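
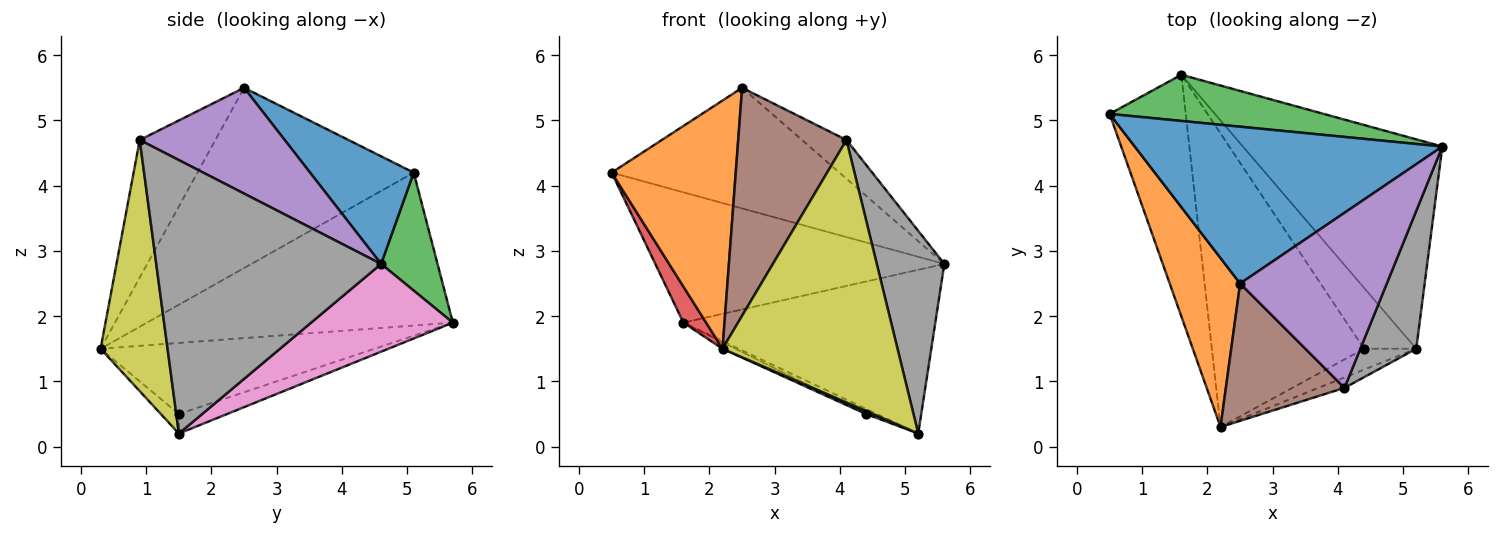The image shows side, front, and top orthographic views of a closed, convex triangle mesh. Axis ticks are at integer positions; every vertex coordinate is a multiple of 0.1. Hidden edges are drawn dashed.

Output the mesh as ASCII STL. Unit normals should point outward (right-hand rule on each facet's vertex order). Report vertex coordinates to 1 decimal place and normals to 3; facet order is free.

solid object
 facet normal 0.267 0.588 0.764
  outer loop
   vertex 2.5 2.5 5.5
   vertex 5.6 4.6 2.8
   vertex 0.5 5.1 4.2
  endloop
 endfacet
 facet normal -0.821 -0.471 0.321
  outer loop
   vertex 2.5 2.5 5.5
   vertex 0.5 5.1 4.2
   vertex 2.2 0.3 1.5
  endloop
 endfacet
 facet normal 0.181 0.927 0.328
  outer loop
   vertex 1.6 5.7 1.9
   vertex 0.5 5.1 4.2
   vertex 5.6 4.6 2.8
  endloop
 endfacet
 facet normal -0.893 -0.066 -0.445
  outer loop
   vertex 1.6 5.7 1.9
   vertex 2.2 0.3 1.5
   vertex 0.5 5.1 4.2
  endloop
 endfacet
 facet normal 0.576 0.177 0.798
  outer loop
   vertex 4.1 0.9 4.7
   vertex 5.6 4.6 2.8
   vertex 2.5 2.5 5.5
  endloop
 endfacet
 facet normal -0.514 -0.735 0.443
  outer loop
   vertex 4.1 0.9 4.7
   vertex 2.5 2.5 5.5
   vertex 2.2 0.3 1.5
  endloop
 endfacet
 facet normal 0.328 0.582 -0.744
  outer loop
   vertex 5.2 1.5 0.2
   vertex 1.6 5.7 1.9
   vertex 5.6 4.6 2.8
  endloop
 endfacet
 facet normal 0.940 -0.282 0.192
  outer loop
   vertex 5.2 1.5 0.2
   vertex 5.6 4.6 2.8
   vertex 4.1 0.9 4.7
  endloop
 endfacet
 facet normal 0.357 -0.933 -0.037
  outer loop
   vertex 5.2 1.5 0.2
   vertex 4.1 0.9 4.7
   vertex 2.2 0.3 1.5
  endloop
 endfacet
 facet normal -0.423 0.020 -0.906
  outer loop
   vertex 4.4 1.5 0.5
   vertex 2.2 0.3 1.5
   vertex 1.6 5.7 1.9
  endloop
 endfacet
 facet normal -0.348 -0.135 -0.928
  outer loop
   vertex 4.4 1.5 0.5
   vertex 5.2 1.5 0.2
   vertex 2.2 0.3 1.5
  endloop
 endfacet
 facet normal -0.350 0.078 -0.933
  outer loop
   vertex 4.4 1.5 0.5
   vertex 1.6 5.7 1.9
   vertex 5.2 1.5 0.2
  endloop
 endfacet
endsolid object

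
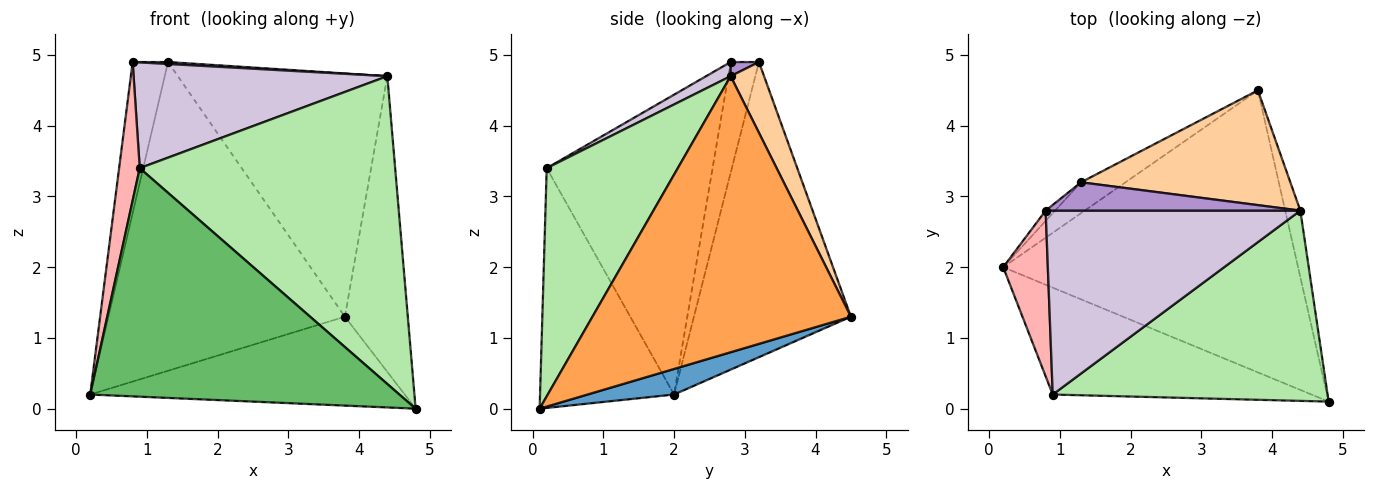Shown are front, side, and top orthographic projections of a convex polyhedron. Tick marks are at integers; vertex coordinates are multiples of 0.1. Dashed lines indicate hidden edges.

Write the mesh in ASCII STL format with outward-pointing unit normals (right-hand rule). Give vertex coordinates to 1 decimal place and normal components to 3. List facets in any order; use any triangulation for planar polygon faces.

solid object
 facet normal 0.082 0.300 -0.951
  outer loop
   vertex 3.8 4.5 1.3
   vertex 4.8 0.1 0.0
   vertex 0.2 2.0 0.2
  endloop
 endfacet
 facet normal -0.551 0.830 -0.083
  outer loop
   vertex 1.3 3.2 4.9
   vertex 3.8 4.5 1.3
   vertex 0.2 2.0 0.2
  endloop
 endfacet
 facet normal 0.970 0.236 -0.053
  outer loop
   vertex 4.4 2.8 4.7
   vertex 4.8 0.1 0.0
   vertex 3.8 4.5 1.3
  endloop
 endfacet
 facet normal 0.143 0.895 0.422
  outer loop
   vertex 4.4 2.8 4.7
   vertex 3.8 4.5 1.3
   vertex 1.3 3.2 4.9
  endloop
 endfacet
 facet normal -0.365 -0.843 -0.394
  outer loop
   vertex 0.9 0.2 3.4
   vertex 0.2 2.0 0.2
   vertex 4.8 0.1 0.0
  endloop
 endfacet
 facet normal 0.400 -0.780 0.482
  outer loop
   vertex 0.9 0.2 3.4
   vertex 4.8 0.1 0.0
   vertex 4.4 2.8 4.7
  endloop
 endfacet
 facet normal -0.624 0.780 -0.053
  outer loop
   vertex 0.8 2.8 4.9
   vertex 1.3 3.2 4.9
   vertex 0.2 2.0 0.2
  endloop
 endfacet
 facet normal -0.982 -0.122 0.146
  outer loop
   vertex 0.8 2.8 4.9
   vertex 0.2 2.0 0.2
   vertex 0.9 0.2 3.4
  endloop
 endfacet
 facet normal 0.055 -0.069 0.996
  outer loop
   vertex 0.8 2.8 4.9
   vertex 4.4 2.8 4.7
   vertex 1.3 3.2 4.9
  endloop
 endfacet
 facet normal 0.048 -0.498 0.866
  outer loop
   vertex 0.8 2.8 4.9
   vertex 0.9 0.2 3.4
   vertex 4.4 2.8 4.7
  endloop
 endfacet
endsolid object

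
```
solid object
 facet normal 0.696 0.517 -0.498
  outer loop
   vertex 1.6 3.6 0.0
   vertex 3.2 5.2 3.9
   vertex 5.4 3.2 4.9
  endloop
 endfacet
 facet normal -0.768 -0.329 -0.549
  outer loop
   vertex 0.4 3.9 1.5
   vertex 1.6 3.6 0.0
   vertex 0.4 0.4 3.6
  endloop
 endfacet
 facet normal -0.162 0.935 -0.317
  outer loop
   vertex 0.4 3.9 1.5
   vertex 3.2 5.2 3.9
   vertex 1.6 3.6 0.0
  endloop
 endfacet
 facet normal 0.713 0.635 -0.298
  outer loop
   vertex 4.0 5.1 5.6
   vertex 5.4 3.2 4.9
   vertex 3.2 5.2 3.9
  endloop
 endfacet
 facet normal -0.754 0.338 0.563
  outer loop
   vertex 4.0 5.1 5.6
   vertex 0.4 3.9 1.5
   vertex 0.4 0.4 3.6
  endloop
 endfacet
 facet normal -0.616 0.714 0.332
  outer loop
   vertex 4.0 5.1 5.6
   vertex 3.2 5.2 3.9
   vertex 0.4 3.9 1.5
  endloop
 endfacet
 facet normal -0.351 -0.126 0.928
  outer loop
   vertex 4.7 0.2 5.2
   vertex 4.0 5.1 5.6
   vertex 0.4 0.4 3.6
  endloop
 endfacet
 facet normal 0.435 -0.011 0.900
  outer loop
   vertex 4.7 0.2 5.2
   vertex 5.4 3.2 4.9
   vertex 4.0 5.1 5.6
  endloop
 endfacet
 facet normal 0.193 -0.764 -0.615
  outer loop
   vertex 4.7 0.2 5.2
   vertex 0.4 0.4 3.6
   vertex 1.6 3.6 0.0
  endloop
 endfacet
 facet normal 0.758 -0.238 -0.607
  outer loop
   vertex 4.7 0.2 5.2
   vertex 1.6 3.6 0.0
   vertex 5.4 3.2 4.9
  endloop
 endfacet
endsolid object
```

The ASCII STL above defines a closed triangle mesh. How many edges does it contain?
15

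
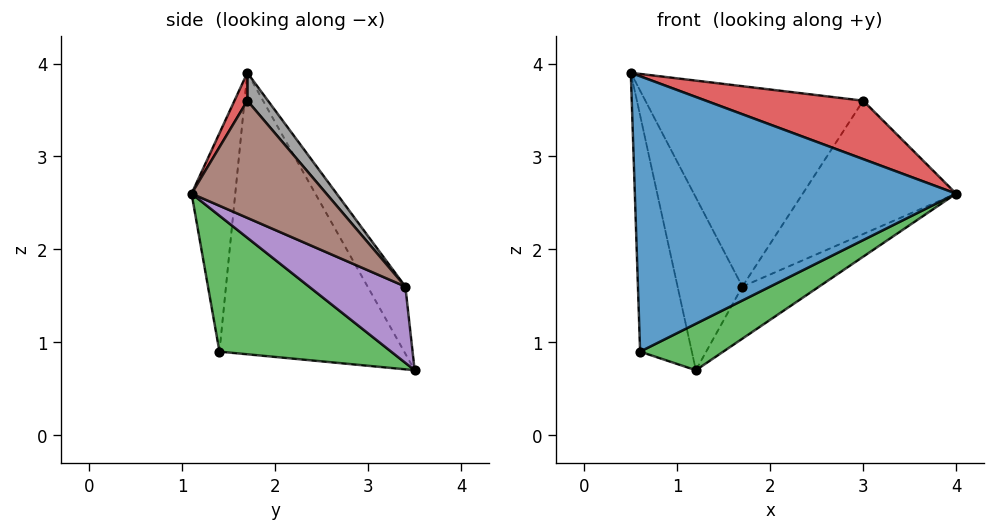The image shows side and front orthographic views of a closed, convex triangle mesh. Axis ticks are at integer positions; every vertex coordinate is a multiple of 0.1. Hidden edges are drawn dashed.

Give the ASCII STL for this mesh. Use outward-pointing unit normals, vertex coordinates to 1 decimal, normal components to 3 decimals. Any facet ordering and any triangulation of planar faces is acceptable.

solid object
 facet normal -0.134 -0.986 0.094
  outer loop
   vertex 0.6 1.4 0.9
   vertex 4.0 1.1 2.6
   vertex 0.5 1.7 3.9
  endloop
 endfacet
 facet normal -0.961 0.269 -0.059
  outer loop
   vertex 0.6 1.4 0.9
   vertex 0.5 1.7 3.9
   vertex 1.2 3.5 0.7
  endloop
 endfacet
 facet normal 0.423 -0.205 -0.883
  outer loop
   vertex 0.6 1.4 0.9
   vertex 1.2 3.5 0.7
   vertex 4.0 1.1 2.6
  endloop
 endfacet
 facet normal 0.067 -0.824 0.562
  outer loop
   vertex 3.0 1.7 3.6
   vertex 0.5 1.7 3.9
   vertex 4.0 1.1 2.6
  endloop
 endfacet
 facet normal 0.735 0.585 -0.343
  outer loop
   vertex 1.7 3.4 1.6
   vertex 4.0 1.1 2.6
   vertex 1.2 3.5 0.7
  endloop
 endfacet
 facet normal 0.646 0.735 0.205
  outer loop
   vertex 1.7 3.4 1.6
   vertex 3.0 1.7 3.6
   vertex 4.0 1.1 2.6
  endloop
 endfacet
 facet normal -0.471 0.809 0.352
  outer loop
   vertex 1.7 3.4 1.6
   vertex 1.2 3.5 0.7
   vertex 0.5 1.7 3.9
  endloop
 endfacet
 facet normal 0.074 0.783 0.617
  outer loop
   vertex 1.7 3.4 1.6
   vertex 0.5 1.7 3.9
   vertex 3.0 1.7 3.6
  endloop
 endfacet
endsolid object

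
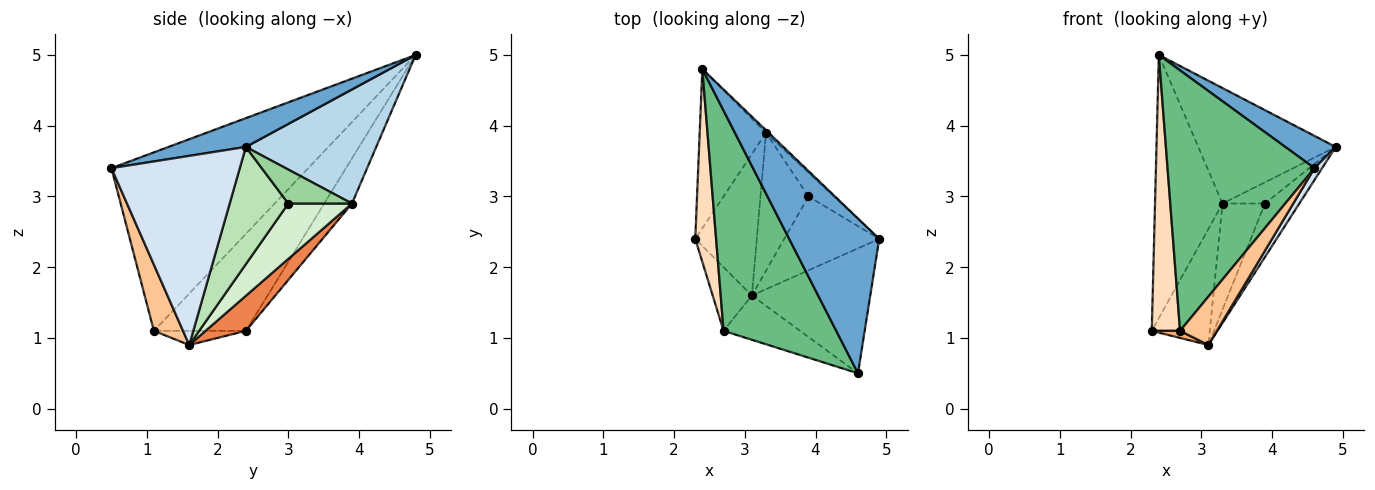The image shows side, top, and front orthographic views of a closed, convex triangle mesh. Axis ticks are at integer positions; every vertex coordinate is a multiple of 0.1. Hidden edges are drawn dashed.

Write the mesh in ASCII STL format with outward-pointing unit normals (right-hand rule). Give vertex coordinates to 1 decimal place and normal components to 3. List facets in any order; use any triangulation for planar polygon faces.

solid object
 facet normal 0.299 -0.195 0.934
  outer loop
   vertex 4.6 0.5 3.4
   vertex 4.9 2.4 3.7
   vertex 2.4 4.8 5.0
  endloop
 endfacet
 facet normal -0.332 0.807 -0.488
  outer loop
   vertex 3.3 3.9 2.9
   vertex 2.3 2.4 1.1
   vertex 2.4 4.8 5.0
  endloop
 endfacet
 facet normal 0.688 0.725 -0.016
  outer loop
   vertex 3.3 3.9 2.9
   vertex 2.4 4.8 5.0
   vertex 4.9 2.4 3.7
  endloop
 endfacet
 facet normal 0.847 -0.050 -0.530
  outer loop
   vertex 3.1 1.6 0.9
   vertex 4.9 2.4 3.7
   vertex 4.6 0.5 3.4
  endloop
 endfacet
 facet normal 0.403 0.580 -0.708
  outer loop
   vertex 3.1 1.6 0.9
   vertex 2.3 2.4 1.1
   vertex 3.3 3.9 2.9
  endloop
 endfacet
 facet normal -0.338 -0.104 -0.935
  outer loop
   vertex 2.7 1.1 1.1
   vertex 2.3 2.4 1.1
   vertex 3.1 1.6 0.9
  endloop
 endfacet
 facet normal 0.505 -0.637 -0.583
  outer loop
   vertex 2.7 1.1 1.1
   vertex 3.1 1.6 0.9
   vertex 4.6 0.5 3.4
  endloop
 endfacet
 facet normal -0.936 -0.288 0.201
  outer loop
   vertex 2.7 1.1 1.1
   vertex 2.4 4.8 5.0
   vertex 2.3 2.4 1.1
  endloop
 endfacet
 facet normal -0.715 -0.534 0.451
  outer loop
   vertex 2.7 1.1 1.1
   vertex 4.6 0.5 3.4
   vertex 2.4 4.8 5.0
  endloop
 endfacet
 facet normal 0.706 0.471 -0.529
  outer loop
   vertex 3.9 3.0 2.9
   vertex 3.3 3.9 2.9
   vertex 4.9 2.4 3.7
  endloop
 endfacet
 facet normal 0.707 0.414 -0.573
  outer loop
   vertex 3.9 3.0 2.9
   vertex 4.9 2.4 3.7
   vertex 3.1 1.6 0.9
  endloop
 endfacet
 facet normal 0.675 0.450 -0.585
  outer loop
   vertex 3.9 3.0 2.9
   vertex 3.1 1.6 0.9
   vertex 3.3 3.9 2.9
  endloop
 endfacet
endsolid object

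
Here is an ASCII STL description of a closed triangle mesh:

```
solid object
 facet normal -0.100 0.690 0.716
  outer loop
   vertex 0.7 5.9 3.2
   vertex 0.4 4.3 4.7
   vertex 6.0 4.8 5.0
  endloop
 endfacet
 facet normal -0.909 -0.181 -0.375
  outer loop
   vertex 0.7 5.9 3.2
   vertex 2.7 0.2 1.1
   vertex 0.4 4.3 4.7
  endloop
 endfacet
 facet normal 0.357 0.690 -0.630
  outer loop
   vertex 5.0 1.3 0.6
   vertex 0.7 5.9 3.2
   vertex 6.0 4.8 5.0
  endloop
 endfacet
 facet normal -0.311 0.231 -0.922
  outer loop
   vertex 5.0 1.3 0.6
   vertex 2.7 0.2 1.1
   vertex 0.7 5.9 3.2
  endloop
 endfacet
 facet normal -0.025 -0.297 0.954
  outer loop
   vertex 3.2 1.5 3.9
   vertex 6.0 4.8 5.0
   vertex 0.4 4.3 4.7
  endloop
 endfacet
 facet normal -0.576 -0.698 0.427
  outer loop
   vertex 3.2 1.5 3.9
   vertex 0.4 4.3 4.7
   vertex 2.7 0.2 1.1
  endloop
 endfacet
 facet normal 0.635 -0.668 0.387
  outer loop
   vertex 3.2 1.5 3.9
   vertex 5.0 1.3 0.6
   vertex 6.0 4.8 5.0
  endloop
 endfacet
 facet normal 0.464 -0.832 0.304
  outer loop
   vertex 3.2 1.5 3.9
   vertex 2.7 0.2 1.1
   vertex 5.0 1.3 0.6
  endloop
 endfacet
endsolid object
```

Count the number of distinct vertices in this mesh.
6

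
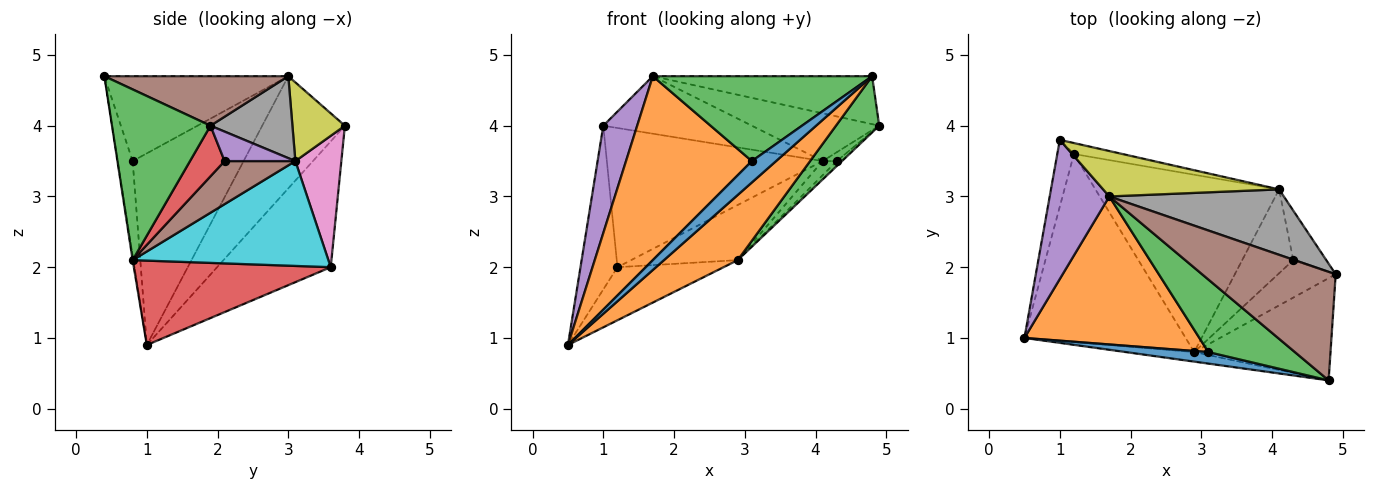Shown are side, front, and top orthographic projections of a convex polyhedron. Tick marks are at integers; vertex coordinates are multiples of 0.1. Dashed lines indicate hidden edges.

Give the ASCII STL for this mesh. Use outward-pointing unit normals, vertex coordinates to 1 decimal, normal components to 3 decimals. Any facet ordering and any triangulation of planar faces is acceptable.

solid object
 facet normal -0.943 0.307 -0.125
  outer loop
   vertex 1.2 3.6 2.0
   vertex 0.5 1.0 0.9
   vertex 1.0 3.8 4.0
  endloop
 endfacet
 facet normal -0.010 -0.989 -0.145
  outer loop
   vertex 2.9 0.8 2.1
   vertex 4.8 0.4 4.7
   vertex 0.5 1.0 0.9
  endloop
 endfacet
 facet normal 0.739 -0.325 -0.590
  outer loop
   vertex 2.9 0.8 2.1
   vertex 4.9 1.9 4.0
   vertex 4.8 0.4 4.7
  endloop
 endfacet
 facet normal 0.450 0.242 -0.859
  outer loop
   vertex 2.9 0.8 2.1
   vertex 0.5 1.0 0.9
   vertex 1.2 3.6 2.0
  endloop
 endfacet
 facet normal -0.830 -0.340 0.441
  outer loop
   vertex 1.7 3.0 4.7
   vertex 1.0 3.8 4.0
   vertex 0.5 1.0 0.9
  endloop
 endfacet
 facet normal 0.321 0.383 0.866
  outer loop
   vertex 1.7 3.0 4.7
   vertex 4.8 0.4 4.7
   vertex 4.9 1.9 4.0
  endloop
 endfacet
 facet normal 0.208 0.975 -0.077
  outer loop
   vertex 4.1 3.1 3.5
   vertex 1.2 3.6 2.0
   vertex 1.0 3.8 4.0
  endloop
 endfacet
 facet normal 0.355 0.551 0.755
  outer loop
   vertex 4.1 3.1 3.5
   vertex 1.7 3.0 4.7
   vertex 4.9 1.9 4.0
  endloop
 endfacet
 facet normal 0.267 0.756 0.597
  outer loop
   vertex 4.1 3.1 3.5
   vertex 1.0 3.8 4.0
   vertex 1.7 3.0 4.7
  endloop
 endfacet
 facet normal 0.479 0.261 -0.838
  outer loop
   vertex 4.1 3.1 3.5
   vertex 2.9 0.8 2.1
   vertex 1.2 3.6 2.0
  endloop
 endfacet
 facet normal -0.476 -0.774 0.417
  outer loop
   vertex 3.1 0.8 3.5
   vertex 0.5 1.0 0.9
   vertex 4.8 0.4 4.7
  endloop
 endfacet
 facet normal -0.566 -0.642 0.517
  outer loop
   vertex 3.1 0.8 3.5
   vertex 1.7 3.0 4.7
   vertex 0.5 1.0 0.9
  endloop
 endfacet
 facet normal -0.538 -0.641 0.548
  outer loop
   vertex 3.1 0.8 3.5
   vertex 4.8 0.4 4.7
   vertex 1.7 3.0 4.7
  endloop
 endfacet
 facet normal 0.656 0.099 -0.748
  outer loop
   vertex 4.3 2.1 3.5
   vertex 4.9 1.9 4.0
   vertex 2.9 0.8 2.1
  endloop
 endfacet
 facet normal 0.660 0.132 -0.739
  outer loop
   vertex 4.3 2.1 3.5
   vertex 4.1 3.1 3.5
   vertex 4.9 1.9 4.0
  endloop
 endfacet
 facet normal 0.639 0.128 -0.758
  outer loop
   vertex 4.3 2.1 3.5
   vertex 2.9 0.8 2.1
   vertex 4.1 3.1 3.5
  endloop
 endfacet
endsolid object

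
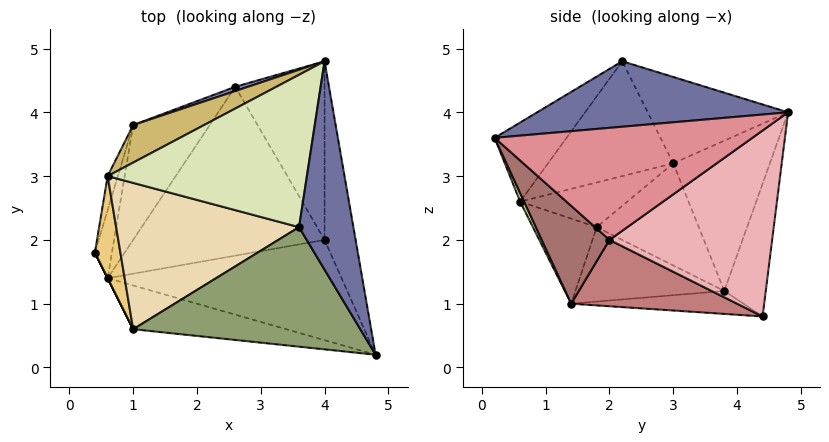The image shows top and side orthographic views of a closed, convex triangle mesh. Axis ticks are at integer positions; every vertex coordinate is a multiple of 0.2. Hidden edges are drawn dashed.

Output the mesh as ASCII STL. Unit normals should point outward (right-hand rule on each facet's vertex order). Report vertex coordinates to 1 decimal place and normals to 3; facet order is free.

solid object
 facet normal 0.767 0.078 0.637
  outer loop
   vertex 3.6 2.2 4.8
   vertex 4.8 0.2 3.6
   vertex 4.0 4.8 4.0
  endloop
 endfacet
 facet normal -0.344 0.939 0.033
  outer loop
   vertex 1.0 3.8 1.2
   vertex 4.0 4.8 4.0
   vertex 2.6 4.4 0.8
  endloop
 endfacet
 facet normal -0.959 0.178 -0.219
  outer loop
   vertex 1.0 3.8 1.2
   vertex 0.6 1.4 1.0
   vertex 0.4 1.8 2.2
  endloop
 endfacet
 facet normal -0.285 0.127 -0.950
  outer loop
   vertex 1.0 3.8 1.2
   vertex 2.6 4.4 0.8
   vertex 0.6 1.4 1.0
  endloop
 endfacet
 facet normal -0.261 -0.607 0.750
  outer loop
   vertex 1.0 0.6 2.6
   vertex 4.8 0.2 3.6
   vertex 3.6 2.2 4.8
  endloop
 endfacet
 facet normal -0.894 -0.447 0.000
  outer loop
   vertex 1.0 0.6 2.6
   vertex 0.4 1.8 2.2
   vertex 0.6 1.4 1.0
  endloop
 endfacet
 facet normal 0.025 -0.892 -0.452
  outer loop
   vertex 1.0 0.6 2.6
   vertex 0.6 1.4 1.0
   vertex 4.8 0.2 3.6
  endloop
 endfacet
 facet normal -0.376 0.325 0.868
  outer loop
   vertex 0.6 3.0 3.2
   vertex 3.6 2.2 4.8
   vertex 4.0 4.8 4.0
  endloop
 endfacet
 facet normal -0.966 0.241 -0.097
  outer loop
   vertex 0.6 3.0 3.2
   vertex 1.0 3.8 1.2
   vertex 0.4 1.8 2.2
  endloop
 endfacet
 facet normal -0.497 0.835 0.235
  outer loop
   vertex 0.6 3.0 3.2
   vertex 4.0 4.8 4.0
   vertex 1.0 3.8 1.2
  endloop
 endfacet
 facet normal -0.838 -0.260 0.479
  outer loop
   vertex 0.6 3.0 3.2
   vertex 0.4 1.8 2.2
   vertex 1.0 0.6 2.6
  endloop
 endfacet
 facet normal -0.509 -0.288 0.811
  outer loop
   vertex 0.6 3.0 3.2
   vertex 1.0 0.6 2.6
   vertex 3.6 2.2 4.8
  endloop
 endfacet
 facet normal 0.324 -0.544 -0.774
  outer loop
   vertex 4.0 2.0 2.0
   vertex 4.8 0.2 3.6
   vertex 0.6 1.4 1.0
  endloop
 endfacet
 facet normal 0.315 -0.271 -0.910
  outer loop
   vertex 4.0 2.0 2.0
   vertex 0.6 1.4 1.0
   vertex 2.6 4.4 0.8
  endloop
 endfacet
 facet normal 0.947 0.187 -0.262
  outer loop
   vertex 4.0 2.0 2.0
   vertex 4.0 4.8 4.0
   vertex 4.8 0.2 3.6
  endloop
 endfacet
 facet normal 0.861 0.295 -0.414
  outer loop
   vertex 4.0 2.0 2.0
   vertex 2.6 4.4 0.8
   vertex 4.0 4.8 4.0
  endloop
 endfacet
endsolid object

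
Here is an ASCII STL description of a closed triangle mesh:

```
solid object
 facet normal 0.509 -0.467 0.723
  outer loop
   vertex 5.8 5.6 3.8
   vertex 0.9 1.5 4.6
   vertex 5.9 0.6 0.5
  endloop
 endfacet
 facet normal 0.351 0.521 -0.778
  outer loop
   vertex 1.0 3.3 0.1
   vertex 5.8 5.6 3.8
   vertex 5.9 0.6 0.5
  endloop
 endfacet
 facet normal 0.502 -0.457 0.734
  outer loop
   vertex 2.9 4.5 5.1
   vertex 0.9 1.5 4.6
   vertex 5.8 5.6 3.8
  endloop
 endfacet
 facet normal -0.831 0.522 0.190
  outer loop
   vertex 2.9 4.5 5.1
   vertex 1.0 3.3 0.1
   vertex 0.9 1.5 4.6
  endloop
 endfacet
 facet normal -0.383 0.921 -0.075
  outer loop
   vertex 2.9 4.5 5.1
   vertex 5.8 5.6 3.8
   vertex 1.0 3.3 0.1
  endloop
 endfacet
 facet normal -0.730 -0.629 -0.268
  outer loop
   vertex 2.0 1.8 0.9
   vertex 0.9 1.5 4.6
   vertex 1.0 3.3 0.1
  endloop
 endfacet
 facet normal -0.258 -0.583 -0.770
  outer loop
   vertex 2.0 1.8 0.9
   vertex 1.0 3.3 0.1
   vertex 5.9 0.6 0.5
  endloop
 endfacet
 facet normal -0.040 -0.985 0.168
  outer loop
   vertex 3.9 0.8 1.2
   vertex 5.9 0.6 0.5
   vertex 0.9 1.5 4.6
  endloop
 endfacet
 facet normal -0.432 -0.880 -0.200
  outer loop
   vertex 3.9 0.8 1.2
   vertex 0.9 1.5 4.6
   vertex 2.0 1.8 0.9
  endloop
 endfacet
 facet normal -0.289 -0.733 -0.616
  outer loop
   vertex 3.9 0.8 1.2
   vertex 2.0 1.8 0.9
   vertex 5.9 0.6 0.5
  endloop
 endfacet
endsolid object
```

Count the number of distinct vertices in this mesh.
7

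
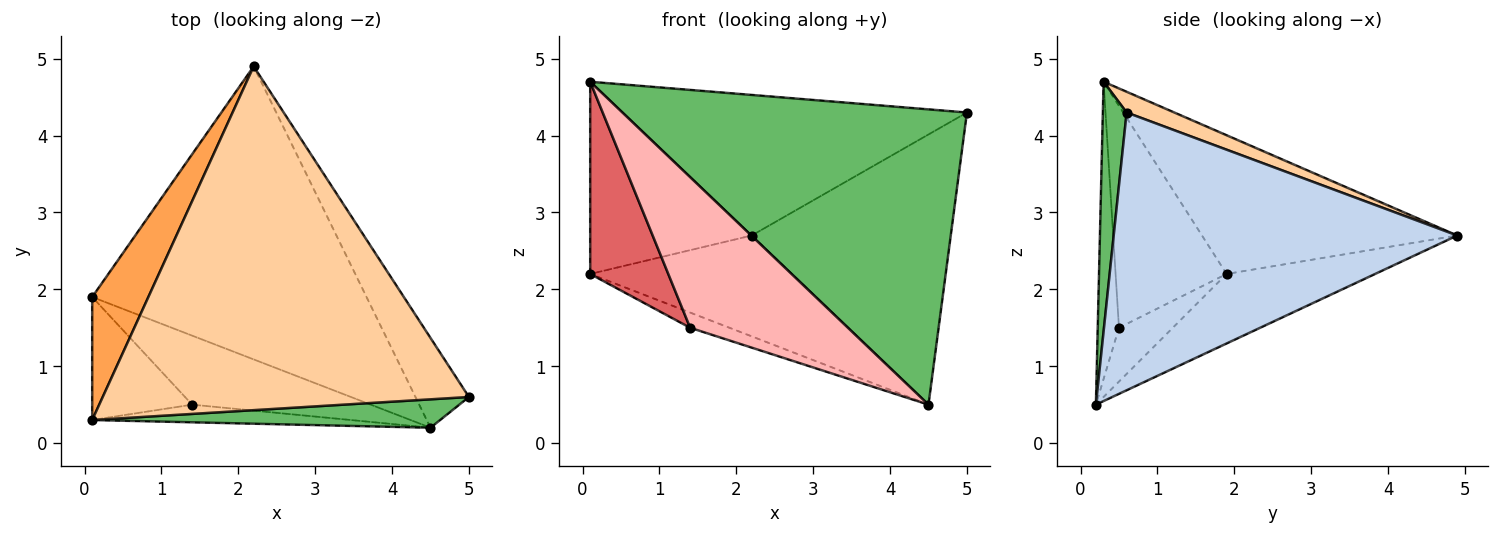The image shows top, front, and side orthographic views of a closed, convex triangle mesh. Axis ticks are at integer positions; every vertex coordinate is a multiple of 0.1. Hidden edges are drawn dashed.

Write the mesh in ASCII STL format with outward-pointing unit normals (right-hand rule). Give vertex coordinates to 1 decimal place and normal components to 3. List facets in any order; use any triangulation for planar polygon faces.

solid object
 facet normal -0.233 0.316 -0.920
  outer loop
   vertex 4.5 0.2 0.5
   vertex 0.1 1.9 2.2
   vertex 2.2 4.9 2.7
  endloop
 endfacet
 facet normal 0.853 0.495 -0.164
  outer loop
   vertex 4.5 0.2 0.5
   vertex 2.2 4.9 2.7
   vertex 5.0 0.6 4.3
  endloop
 endfacet
 facet normal -0.800 0.506 0.324
  outer loop
   vertex 0.1 0.3 4.7
   vertex 2.2 4.9 2.7
   vertex 0.1 1.9 2.2
  endloop
 endfacet
 facet normal 0.052 0.378 0.924
  outer loop
   vertex 0.1 0.3 4.7
   vertex 5.0 0.6 4.3
   vertex 2.2 4.9 2.7
  endloop
 endfacet
 facet normal 0.069 -0.993 0.096
  outer loop
   vertex 0.1 0.3 4.7
   vertex 4.5 0.2 0.5
   vertex 5.0 0.6 4.3
  endloop
 endfacet
 facet normal -0.282 0.206 -0.937
  outer loop
   vertex 1.4 0.5 1.5
   vertex 0.1 1.9 2.2
   vertex 4.5 0.2 0.5
  endloop
 endfacet
 facet normal -0.768 -0.540 -0.346
  outer loop
   vertex 1.4 0.5 1.5
   vertex 0.1 0.3 4.7
   vertex 0.1 1.9 2.2
  endloop
 endfacet
 facet normal -0.132 -0.984 -0.115
  outer loop
   vertex 1.4 0.5 1.5
   vertex 4.5 0.2 0.5
   vertex 0.1 0.3 4.7
  endloop
 endfacet
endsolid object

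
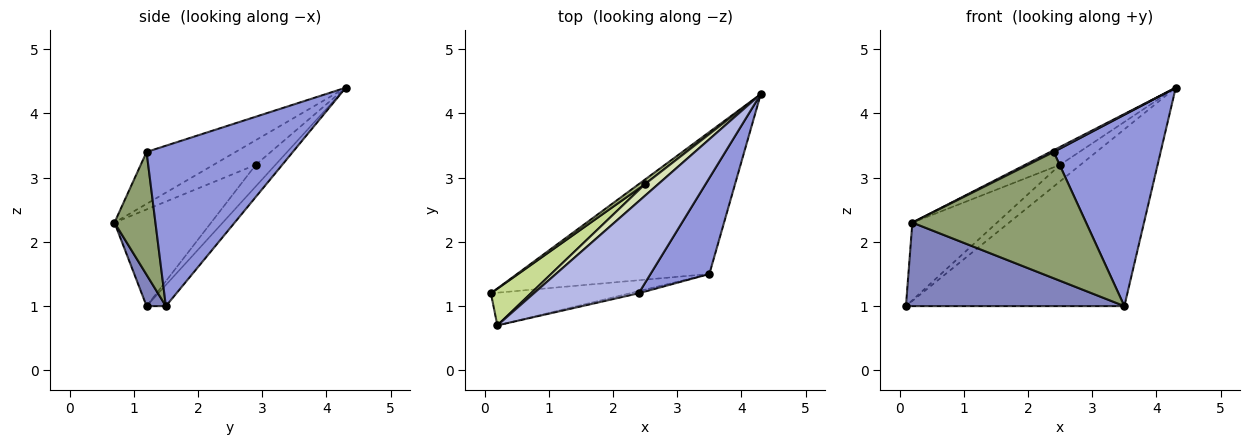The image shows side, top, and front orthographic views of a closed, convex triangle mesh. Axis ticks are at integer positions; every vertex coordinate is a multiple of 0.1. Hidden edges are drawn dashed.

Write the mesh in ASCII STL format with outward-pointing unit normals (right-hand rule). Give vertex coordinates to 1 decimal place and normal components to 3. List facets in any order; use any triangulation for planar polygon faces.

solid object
 facet normal -0.069 0.778 -0.625
  outer loop
   vertex 3.5 1.5 1.0
   vertex 0.1 1.2 1.0
   vertex 4.3 4.3 4.4
  endloop
 endfacet
 facet normal 0.082 -0.928 -0.363
  outer loop
   vertex 0.2 0.7 2.3
   vertex 0.1 1.2 1.0
   vertex 3.5 1.5 1.0
  endloop
 endfacet
 facet normal 0.774 -0.566 0.284
  outer loop
   vertex 2.4 1.2 3.4
   vertex 3.5 1.5 1.0
   vertex 4.3 4.3 4.4
  endloop
 endfacet
 facet normal -0.444 -0.017 0.896
  outer loop
   vertex 2.4 1.2 3.4
   vertex 4.3 4.3 4.4
   vertex 0.2 0.7 2.3
  endloop
 endfacet
 facet normal 0.229 -0.973 -0.016
  outer loop
   vertex 2.4 1.2 3.4
   vertex 0.2 0.7 2.3
   vertex 3.5 1.5 1.0
  endloop
 endfacet
 facet normal -0.680 0.706 0.196
  outer loop
   vertex 2.5 2.9 3.2
   vertex 4.3 4.3 4.4
   vertex 0.1 1.2 1.0
  endloop
 endfacet
 facet normal -0.718 0.629 0.297
  outer loop
   vertex 2.5 2.9 3.2
   vertex 0.1 1.2 1.0
   vertex 0.2 0.7 2.3
  endloop
 endfacet
 facet normal -0.712 0.589 0.382
  outer loop
   vertex 2.5 2.9 3.2
   vertex 0.2 0.7 2.3
   vertex 4.3 4.3 4.4
  endloop
 endfacet
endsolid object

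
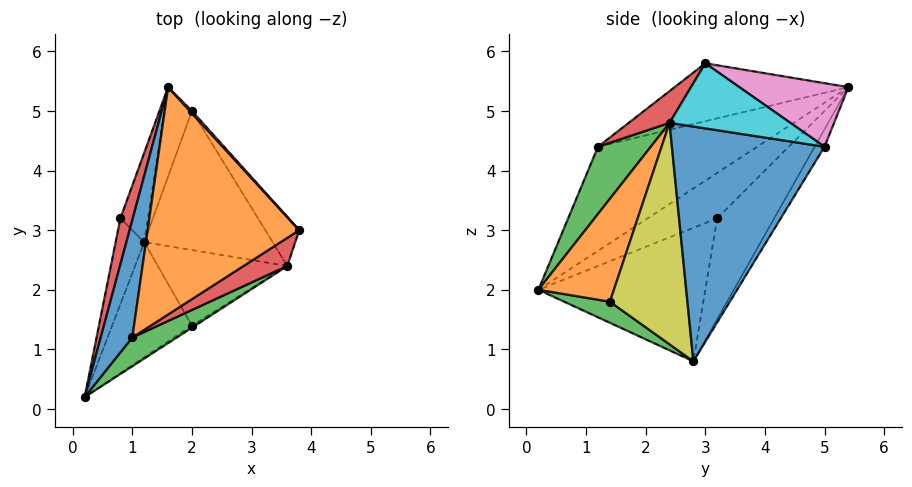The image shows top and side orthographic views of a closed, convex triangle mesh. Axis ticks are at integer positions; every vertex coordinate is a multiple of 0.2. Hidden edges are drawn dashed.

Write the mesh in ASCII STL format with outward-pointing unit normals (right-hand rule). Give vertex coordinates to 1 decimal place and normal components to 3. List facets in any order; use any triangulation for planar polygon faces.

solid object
 facet normal -0.955 0.067 0.290
  outer loop
   vertex 1.0 1.2 4.4
   vertex 1.6 5.4 5.4
   vertex 0.2 0.2 2.0
  endloop
 endfacet
 facet normal -0.352 -0.169 0.921
  outer loop
   vertex 1.0 1.2 4.4
   vertex 3.8 3.0 5.8
   vertex 1.6 5.4 5.4
  endloop
 endfacet
 facet normal 0.224 -0.478 -0.849
  outer loop
   vertex 2.0 1.4 1.8
   vertex 0.2 0.2 2.0
   vertex 1.2 2.8 0.8
  endloop
 endfacet
 facet normal -0.961 0.087 0.262
  outer loop
   vertex 0.8 3.2 3.2
   vertex 0.2 0.2 2.0
   vertex 1.6 5.4 5.4
  endloop
 endfacet
 facet normal -0.942 0.269 -0.202
  outer loop
   vertex 0.8 3.2 3.2
   vertex 1.2 2.8 0.8
   vertex 0.2 0.2 2.0
  endloop
 endfacet
 facet normal -0.822 0.523 -0.224
  outer loop
   vertex 0.8 3.2 3.2
   vertex 1.6 5.4 5.4
   vertex 1.2 2.8 0.8
  endloop
 endfacet
 facet normal 0.735 0.678 0.023
  outer loop
   vertex 2.0 5.0 4.4
   vertex 1.6 5.4 5.4
   vertex 3.8 3.0 5.8
  endloop
 endfacet
 facet normal -0.287 0.845 -0.452
  outer loop
   vertex 2.0 5.0 4.4
   vertex 1.2 2.8 0.8
   vertex 1.6 5.4 5.4
  endloop
 endfacet
 facet normal 0.856 0.132 -0.500
  outer loop
   vertex 3.6 2.4 4.8
   vertex 2.0 1.4 1.8
   vertex 1.2 2.8 0.8
  endloop
 endfacet
 facet normal 0.801 0.429 -0.417
  outer loop
   vertex 3.6 2.4 4.8
   vertex 2.0 5.0 4.4
   vertex 3.8 3.0 5.8
  endloop
 endfacet
 facet normal 0.795 0.422 -0.435
  outer loop
   vertex 3.6 2.4 4.8
   vertex 1.2 2.8 0.8
   vertex 2.0 5.0 4.4
  endloop
 endfacet
 facet normal 0.553 -0.833 -0.017
  outer loop
   vertex 3.6 2.4 4.8
   vertex 0.2 0.2 2.0
   vertex 2.0 1.4 1.8
  endloop
 endfacet
 facet normal 0.374 -0.894 0.248
  outer loop
   vertex 3.6 2.4 4.8
   vertex 1.0 1.2 4.4
   vertex 0.2 0.2 2.0
  endloop
 endfacet
 facet normal 0.320 -0.839 0.440
  outer loop
   vertex 3.6 2.4 4.8
   vertex 3.8 3.0 5.8
   vertex 1.0 1.2 4.4
  endloop
 endfacet
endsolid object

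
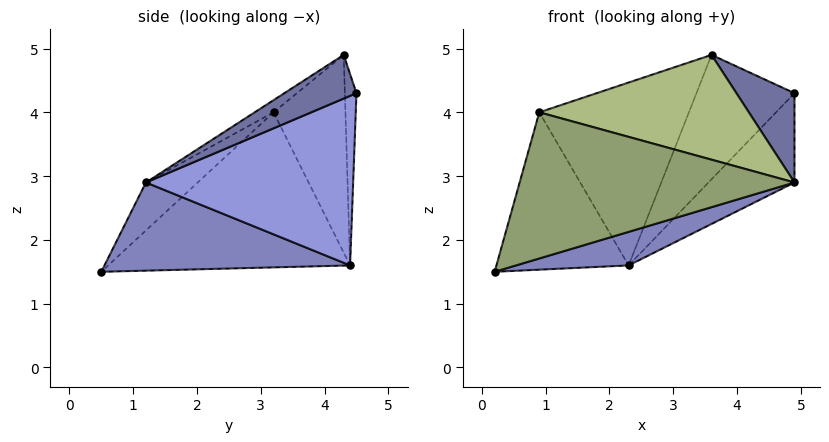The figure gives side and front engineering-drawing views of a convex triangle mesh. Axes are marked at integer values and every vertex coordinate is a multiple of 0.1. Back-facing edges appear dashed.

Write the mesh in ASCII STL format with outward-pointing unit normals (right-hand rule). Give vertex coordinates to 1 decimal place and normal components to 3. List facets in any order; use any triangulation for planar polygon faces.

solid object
 facet normal 0.436 -0.351 0.828
  outer loop
   vertex 3.6 4.3 4.9
   vertex 4.9 1.2 2.9
   vertex 4.9 4.5 4.3
  endloop
 endfacet
 facet normal 0.302 -0.138 -0.943
  outer loop
   vertex 2.3 4.4 1.6
   vertex 4.9 1.2 2.9
   vertex 0.2 0.5 1.5
  endloop
 endfacet
 facet normal 0.685 0.284 -0.670
  outer loop
   vertex 2.3 4.4 1.6
   vertex 4.9 4.5 4.3
   vertex 4.9 1.2 2.9
  endloop
 endfacet
 facet normal -0.117 0.990 0.076
  outer loop
   vertex 2.3 4.4 1.6
   vertex 3.6 4.3 4.9
   vertex 4.9 4.5 4.3
  endloop
 endfacet
 facet normal -0.124 -0.657 0.744
  outer loop
   vertex 0.9 3.2 4.0
   vertex 0.2 0.5 1.5
   vertex 4.9 1.2 2.9
  endloop
 endfacet
 facet normal -0.050 -0.556 0.830
  outer loop
   vertex 0.9 3.2 4.0
   vertex 4.9 1.2 2.9
   vertex 3.6 4.3 4.9
  endloop
 endfacet
 facet normal -0.847 0.463 -0.263
  outer loop
   vertex 0.9 3.2 4.0
   vertex 2.3 4.4 1.6
   vertex 0.2 0.5 1.5
  endloop
 endfacet
 facet normal -0.425 0.884 0.194
  outer loop
   vertex 0.9 3.2 4.0
   vertex 3.6 4.3 4.9
   vertex 2.3 4.4 1.6
  endloop
 endfacet
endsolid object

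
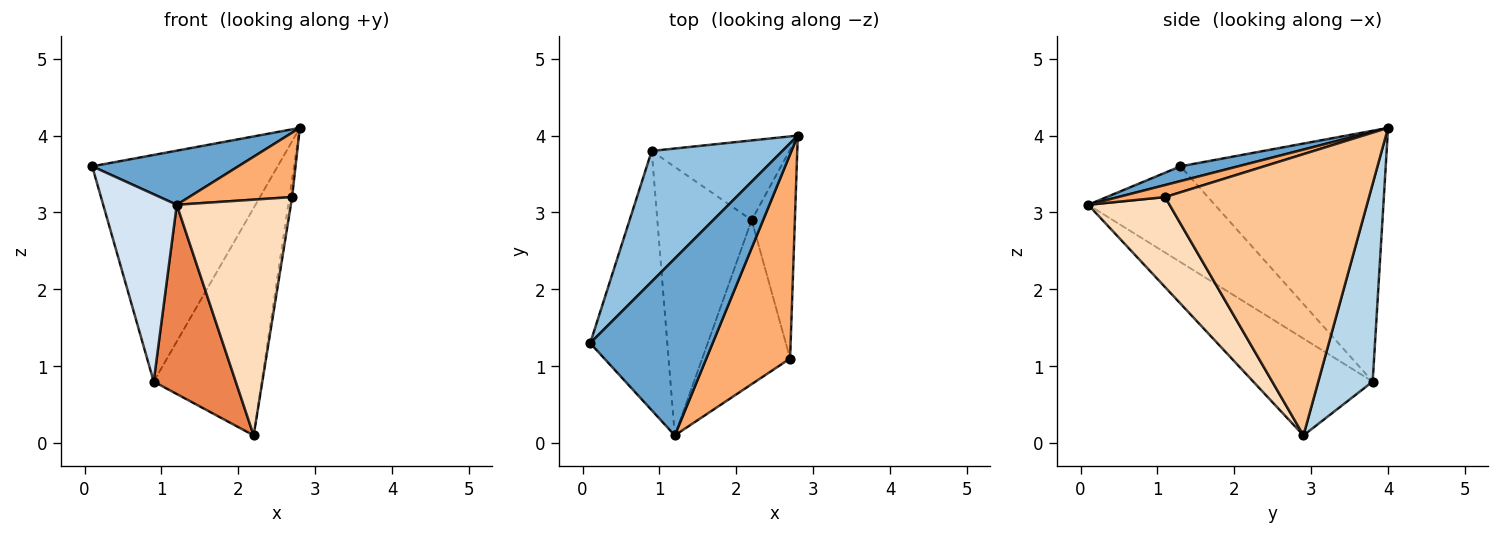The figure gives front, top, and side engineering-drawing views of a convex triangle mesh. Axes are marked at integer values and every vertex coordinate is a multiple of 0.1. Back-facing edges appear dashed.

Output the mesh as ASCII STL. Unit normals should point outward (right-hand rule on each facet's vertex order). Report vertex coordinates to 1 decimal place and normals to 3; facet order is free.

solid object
 facet normal 0.115 -0.291 0.950
  outer loop
   vertex 1.2 0.1 3.1
   vertex 2.8 4.0 4.1
   vertex 0.1 1.3 3.6
  endloop
 endfacet
 facet normal -0.692 0.625 0.361
  outer loop
   vertex 0.9 3.8 0.8
   vertex 0.1 1.3 3.6
   vertex 2.8 4.0 4.1
  endloop
 endfacet
 facet normal 0.429 0.852 -0.299
  outer loop
   vertex 0.9 3.8 0.8
   vertex 2.8 4.0 4.1
   vertex 2.2 2.9 0.1
  endloop
 endfacet
 facet normal -0.710 -0.413 -0.571
  outer loop
   vertex 0.9 3.8 0.8
   vertex 1.2 0.1 3.1
   vertex 0.1 1.3 3.6
  endloop
 endfacet
 facet normal -0.643 -0.441 -0.626
  outer loop
   vertex 0.9 3.8 0.8
   vertex 2.2 2.9 0.1
   vertex 1.2 0.1 3.1
  endloop
 endfacet
 facet normal 0.136 -0.298 0.945
  outer loop
   vertex 2.7 1.1 3.2
   vertex 2.8 4.0 4.1
   vertex 1.2 0.1 3.1
  endloop
 endfacet
 facet normal 0.988 0.013 -0.152
  outer loop
   vertex 2.7 1.1 3.2
   vertex 2.2 2.9 0.1
   vertex 2.8 4.0 4.1
  endloop
 endfacet
 facet normal 0.505 -0.708 -0.493
  outer loop
   vertex 2.7 1.1 3.2
   vertex 1.2 0.1 3.1
   vertex 2.2 2.9 0.1
  endloop
 endfacet
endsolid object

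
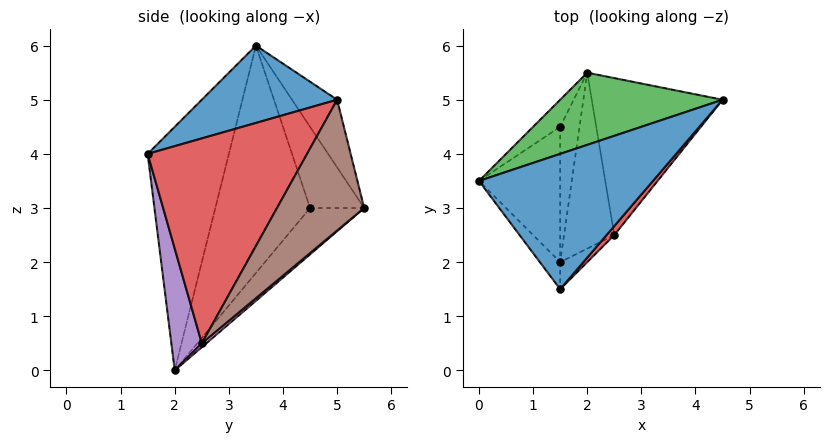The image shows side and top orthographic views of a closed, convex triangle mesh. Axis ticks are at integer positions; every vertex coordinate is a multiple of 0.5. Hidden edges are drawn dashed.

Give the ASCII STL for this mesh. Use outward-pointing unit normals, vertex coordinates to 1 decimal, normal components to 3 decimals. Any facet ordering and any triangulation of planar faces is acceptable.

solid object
 facet normal 0.347 -0.520 0.780
  outer loop
   vertex 1.5 1.5 4.0
   vertex 4.5 5.0 5.0
   vertex 0.0 3.5 6.0
  endloop
 endfacet
 facet normal -0.830 -0.553 -0.069
  outer loop
   vertex 1.5 2.0 0.0
   vertex 1.5 1.5 4.0
   vertex 0.0 3.5 6.0
  endloop
 endfacet
 facet normal -0.189 0.871 0.454
  outer loop
   vertex 2.0 5.5 3.0
   vertex 0.0 3.5 6.0
   vertex 4.5 5.0 5.0
  endloop
 endfacet
 facet normal 0.755 -0.655 0.028
  outer loop
   vertex 2.5 2.5 0.5
   vertex 4.5 5.0 5.0
   vertex 1.5 1.5 4.0
  endloop
 endfacet
 facet normal 0.487 -0.866 -0.108
  outer loop
   vertex 2.5 2.5 0.5
   vertex 1.5 1.5 4.0
   vertex 1.5 2.0 0.0
  endloop
 endfacet
 facet normal 0.577 0.577 -0.577
  outer loop
   vertex 2.5 2.5 0.5
   vertex 2.0 5.5 3.0
   vertex 4.5 5.0 5.0
  endloop
 endfacet
 facet normal 0.059 0.645 -0.762
  outer loop
   vertex 2.5 2.5 0.5
   vertex 1.5 2.0 0.0
   vertex 2.0 5.5 3.0
  endloop
 endfacet
 facet normal -0.873 0.374 -0.312
  outer loop
   vertex 1.5 4.5 3.0
   vertex 1.5 2.0 0.0
   vertex 0.0 3.5 6.0
  endloop
 endfacet
 facet normal -0.857 0.429 -0.286
  outer loop
   vertex 1.5 4.5 3.0
   vertex 0.0 3.5 6.0
   vertex 2.0 5.5 3.0
  endloop
 endfacet
 facet normal -0.838 0.419 -0.349
  outer loop
   vertex 1.5 4.5 3.0
   vertex 2.0 5.5 3.0
   vertex 1.5 2.0 0.0
  endloop
 endfacet
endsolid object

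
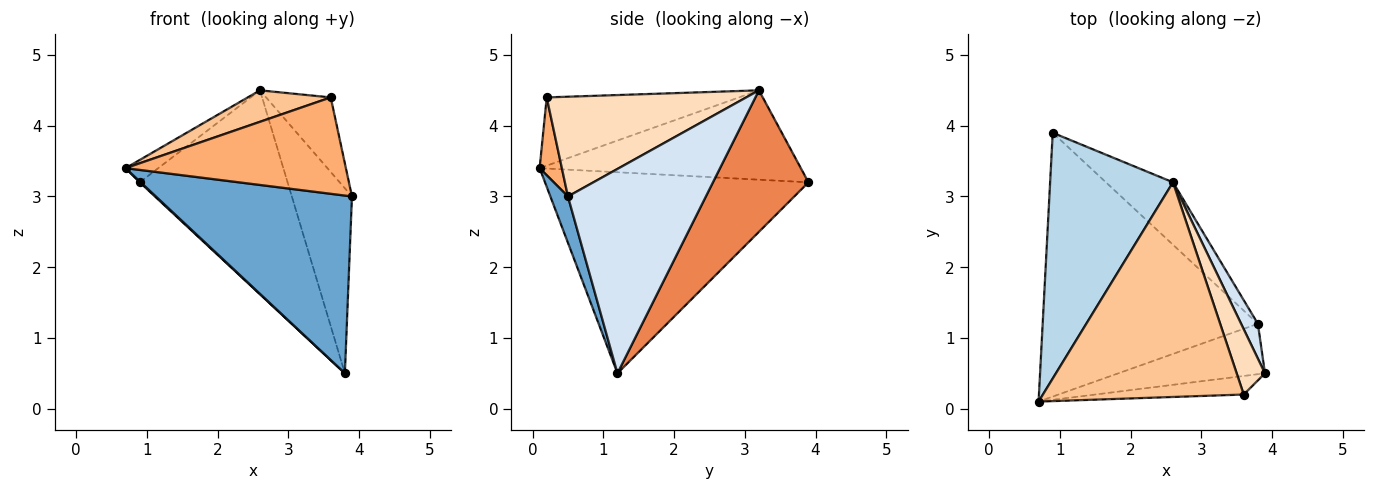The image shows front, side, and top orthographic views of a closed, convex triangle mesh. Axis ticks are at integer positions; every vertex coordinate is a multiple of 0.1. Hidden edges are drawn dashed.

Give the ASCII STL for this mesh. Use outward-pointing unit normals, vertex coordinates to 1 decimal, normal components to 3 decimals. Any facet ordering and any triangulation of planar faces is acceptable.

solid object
 facet normal 0.086 -0.959 -0.272
  outer loop
   vertex 3.8 1.2 0.5
   vertex 3.9 0.5 3.0
   vertex 0.7 0.1 3.4
  endloop
 endfacet
 facet normal -0.683 -0.003 -0.731
  outer loop
   vertex 3.8 1.2 0.5
   vertex 0.7 0.1 3.4
   vertex 0.9 3.9 3.2
  endloop
 endfacet
 facet normal -0.587 0.073 0.807
  outer loop
   vertex 2.6 3.2 4.5
   vertex 0.9 3.9 3.2
   vertex 0.7 0.1 3.4
  endloop
 endfacet
 facet normal 0.914 0.398 0.075
  outer loop
   vertex 2.6 3.2 4.5
   vertex 3.9 0.5 3.0
   vertex 3.8 1.2 0.5
  endloop
 endfacet
 facet normal 0.525 0.814 -0.249
  outer loop
   vertex 2.6 3.2 4.5
   vertex 3.8 1.2 0.5
   vertex 0.9 3.9 3.2
  endloop
 endfacet
 facet normal 0.099 -0.977 -0.188
  outer loop
   vertex 3.6 0.2 4.4
   vertex 0.7 0.1 3.4
   vertex 3.9 0.5 3.0
  endloop
 endfacet
 facet normal -0.319 -0.137 0.938
  outer loop
   vertex 3.6 0.2 4.4
   vertex 2.6 3.2 4.5
   vertex 0.7 0.1 3.4
  endloop
 endfacet
 facet normal 0.918 0.297 0.261
  outer loop
   vertex 3.6 0.2 4.4
   vertex 3.9 0.5 3.0
   vertex 2.6 3.2 4.5
  endloop
 endfacet
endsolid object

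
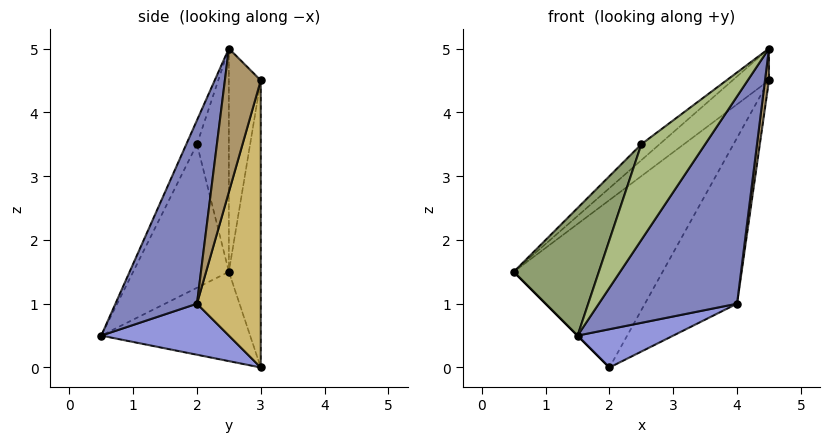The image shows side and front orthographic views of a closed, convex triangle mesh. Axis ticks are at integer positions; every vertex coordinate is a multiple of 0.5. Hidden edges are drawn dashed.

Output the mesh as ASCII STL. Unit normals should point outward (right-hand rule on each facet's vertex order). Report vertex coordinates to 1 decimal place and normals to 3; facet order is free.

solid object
 facet normal -0.707 0.000 -0.707
  outer loop
   vertex 2.0 3.0 0.0
   vertex 1.5 0.5 0.5
   vertex 0.5 2.5 1.5
  endloop
 endfacet
 facet normal 0.507 -0.861 0.044
  outer loop
   vertex 4.0 2.0 1.0
   vertex 4.5 2.5 5.0
   vertex 1.5 0.5 0.5
  endloop
 endfacet
 facet normal 0.331 -0.248 -0.910
  outer loop
   vertex 4.0 2.0 1.0
   vertex 1.5 0.5 0.5
   vertex 2.0 3.0 0.0
  endloop
 endfacet
 facet normal -0.616 0.352 0.704
  outer loop
   vertex 2.5 2.0 3.5
   vertex 4.5 2.5 5.0
   vertex 0.5 2.5 1.5
  endloop
 endfacet
 facet normal -0.646 -0.574 0.503
  outer loop
   vertex 2.5 2.0 3.5
   vertex 0.5 2.5 1.5
   vertex 1.5 0.5 0.5
  endloop
 endfacet
 facet normal -0.144 -0.865 0.481
  outer loop
   vertex 2.5 2.0 3.5
   vertex 1.5 0.5 0.5
   vertex 4.5 2.5 5.0
  endloop
 endfacet
 facet normal -0.526 0.601 0.601
  outer loop
   vertex 4.5 3.0 4.5
   vertex 0.5 2.5 1.5
   vertex 4.5 2.5 5.0
  endloop
 endfacet
 facet normal -0.208 0.971 0.116
  outer loop
   vertex 4.5 3.0 4.5
   vertex 2.0 3.0 0.0
   vertex 0.5 2.5 1.5
  endloop
 endfacet
 facet normal 0.988 -0.110 -0.110
  outer loop
   vertex 4.5 3.0 4.5
   vertex 4.5 2.5 5.0
   vertex 4.0 2.0 1.0
  endloop
 endfacet
 facet normal 0.543 0.784 -0.302
  outer loop
   vertex 4.5 3.0 4.5
   vertex 4.0 2.0 1.0
   vertex 2.0 3.0 0.0
  endloop
 endfacet
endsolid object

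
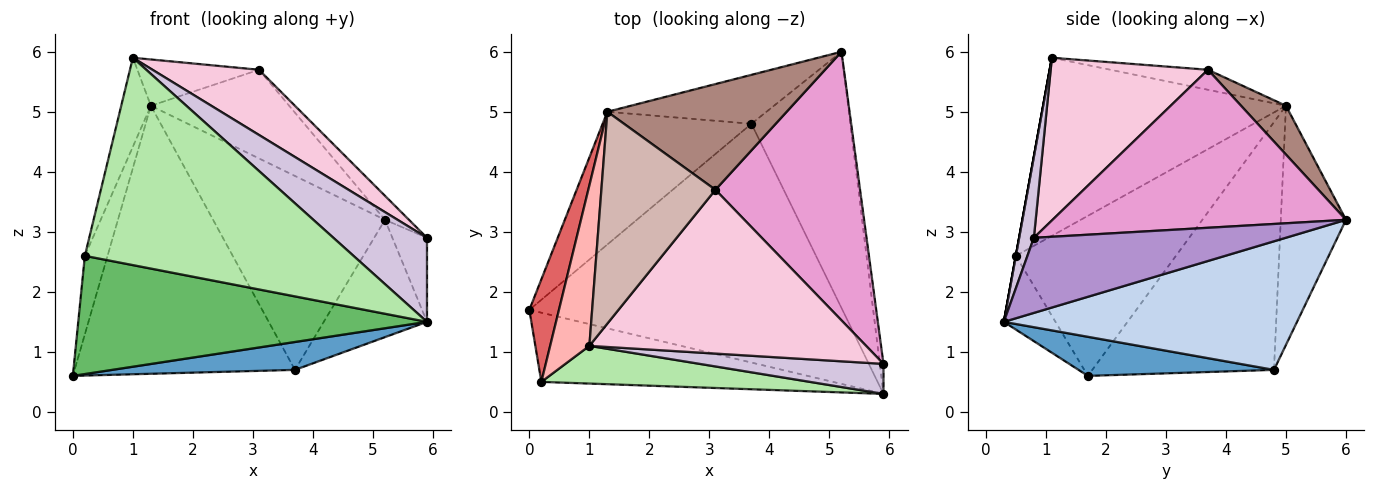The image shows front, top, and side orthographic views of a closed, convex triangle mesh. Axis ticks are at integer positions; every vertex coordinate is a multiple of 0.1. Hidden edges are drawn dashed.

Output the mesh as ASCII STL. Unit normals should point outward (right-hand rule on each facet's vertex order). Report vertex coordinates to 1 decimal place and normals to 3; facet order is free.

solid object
 facet normal 0.123 -0.115 -0.986
  outer loop
   vertex 3.7 4.8 0.7
   vertex 5.9 0.3 1.5
   vertex 0.0 1.7 0.6
  endloop
 endfacet
 facet normal 0.764 0.269 -0.587
  outer loop
   vertex 3.7 4.8 0.7
   vertex 5.2 6.0 3.2
   vertex 5.9 0.3 1.5
  endloop
 endfacet
 facet normal -0.594 0.721 -0.357
  outer loop
   vertex 3.7 4.8 0.7
   vertex 0.0 1.7 0.6
   vertex 1.3 5.0 5.1
  endloop
 endfacet
 facet normal -0.345 0.910 -0.230
  outer loop
   vertex 3.7 4.8 0.7
   vertex 1.3 5.0 5.1
   vertex 5.2 6.0 3.2
  endloop
 endfacet
 facet normal -0.127 -0.856 -0.501
  outer loop
   vertex 0.2 0.5 2.6
   vertex 0.0 1.7 0.6
   vertex 5.9 0.3 1.5
  endloop
 endfacet
 facet normal 0.000 -0.984 0.179
  outer loop
   vertex 0.2 0.5 2.6
   vertex 5.9 0.3 1.5
   vertex 1.0 1.1 5.9
  endloop
 endfacet
 facet normal -0.974 0.138 0.180
  outer loop
   vertex 0.2 0.5 2.6
   vertex 1.3 5.0 5.1
   vertex 0.0 1.7 0.6
  endloop
 endfacet
 facet normal -0.970 0.118 0.214
  outer loop
   vertex 0.2 0.5 2.6
   vertex 1.0 1.1 5.9
   vertex 1.3 5.0 5.1
  endloop
 endfacet
 facet normal 0.990 0.136 -0.049
  outer loop
   vertex 5.9 0.8 2.9
   vertex 5.9 0.3 1.5
   vertex 5.2 6.0 3.2
  endloop
 endfacet
 facet normal 0.147 -0.932 0.333
  outer loop
   vertex 5.9 0.8 2.9
   vertex 1.0 1.1 5.9
   vertex 5.9 0.3 1.5
  endloop
 endfacet
 facet normal 0.204 0.629 0.750
  outer loop
   vertex 3.1 3.7 5.7
   vertex 5.2 6.0 3.2
   vertex 1.3 5.0 5.1
  endloop
 endfacet
 facet normal -0.169 0.211 0.963
  outer loop
   vertex 3.1 3.7 5.7
   vertex 1.3 5.0 5.1
   vertex 1.0 1.1 5.9
  endloop
 endfacet
 facet normal 0.736 0.060 0.674
  outer loop
   vertex 3.1 3.7 5.7
   vertex 5.9 0.8 2.9
   vertex 5.2 6.0 3.2
  endloop
 endfacet
 facet normal 0.479 -0.324 0.815
  outer loop
   vertex 3.1 3.7 5.7
   vertex 1.0 1.1 5.9
   vertex 5.9 0.8 2.9
  endloop
 endfacet
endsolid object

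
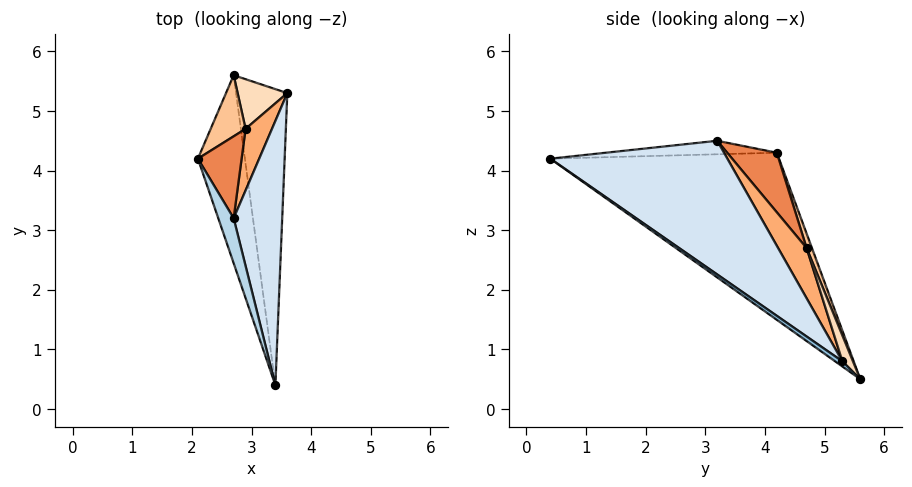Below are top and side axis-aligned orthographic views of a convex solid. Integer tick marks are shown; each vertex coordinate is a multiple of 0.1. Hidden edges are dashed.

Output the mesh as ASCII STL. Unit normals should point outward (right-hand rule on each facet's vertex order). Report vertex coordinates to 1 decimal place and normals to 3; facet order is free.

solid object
 facet normal -0.916 -0.307 -0.258
  outer loop
   vertex 2.7 5.6 0.5
   vertex 3.4 0.4 4.2
   vertex 2.1 4.2 4.3
  endloop
 endfacet
 facet normal 0.082 -0.570 -0.817
  outer loop
   vertex 2.7 5.6 0.5
   vertex 3.6 5.3 0.8
   vertex 3.4 0.4 4.2
  endloop
 endfacet
 facet normal -0.641 -0.238 0.730
  outer loop
   vertex 2.7 3.2 4.5
   vertex 2.1 4.2 4.3
   vertex 3.4 0.4 4.2
  endloop
 endfacet
 facet normal 0.922 0.195 0.335
  outer loop
   vertex 2.7 3.2 4.5
   vertex 3.4 0.4 4.2
   vertex 3.6 5.3 0.8
  endloop
 endfacet
 facet normal 0.691 0.516 0.507
  outer loop
   vertex 2.9 4.7 2.7
   vertex 2.1 4.2 4.3
   vertex 2.7 3.2 4.5
  endloop
 endfacet
 facet normal 0.810 0.403 0.426
  outer loop
   vertex 2.9 4.7 2.7
   vertex 2.7 3.2 4.5
   vertex 3.6 5.3 0.8
  endloop
 endfacet
 facet normal 0.150 0.920 0.363
  outer loop
   vertex 2.9 4.7 2.7
   vertex 2.7 5.6 0.5
   vertex 2.1 4.2 4.3
  endloop
 endfacet
 facet normal 0.186 0.915 0.358
  outer loop
   vertex 2.9 4.7 2.7
   vertex 3.6 5.3 0.8
   vertex 2.7 5.6 0.5
  endloop
 endfacet
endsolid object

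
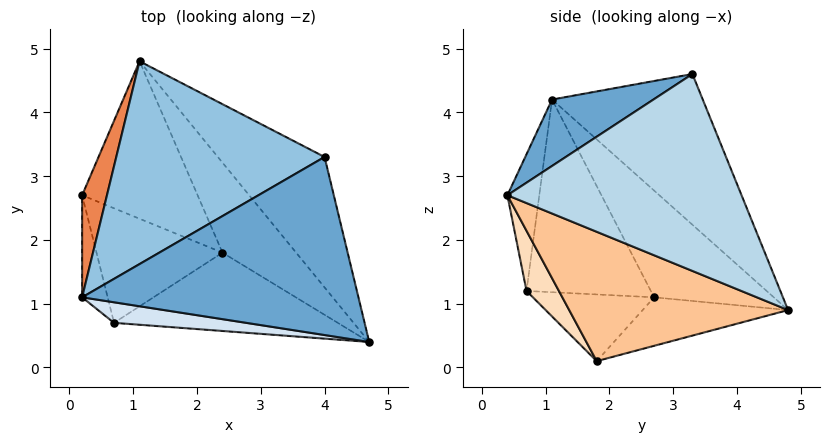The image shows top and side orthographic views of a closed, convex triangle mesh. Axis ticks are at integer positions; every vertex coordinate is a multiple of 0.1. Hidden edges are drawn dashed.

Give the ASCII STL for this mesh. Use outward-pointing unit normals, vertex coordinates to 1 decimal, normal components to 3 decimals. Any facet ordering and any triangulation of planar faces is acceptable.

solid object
 facet normal 0.202 -0.502 0.841
  outer loop
   vertex 4.0 3.3 4.6
   vertex 0.2 1.1 4.2
   vertex 4.7 0.4 2.7
  endloop
 endfacet
 facet normal -0.443 0.654 0.613
  outer loop
   vertex 4.0 3.3 4.6
   vertex 1.1 4.8 0.9
   vertex 0.2 1.1 4.2
  endloop
 endfacet
 facet normal 0.779 0.464 -0.422
  outer loop
   vertex 4.0 3.3 4.6
   vertex 4.7 0.4 2.7
   vertex 1.1 4.8 0.9
  endloop
 endfacet
 facet normal -0.116 -0.987 0.112
  outer loop
   vertex 0.7 0.7 1.2
   vertex 4.7 0.4 2.7
   vertex 0.2 1.1 4.2
  endloop
 endfacet
 facet normal -0.892 0.402 0.207
  outer loop
   vertex 0.2 2.7 1.1
   vertex 0.2 1.1 4.2
   vertex 1.1 4.8 0.9
  endloop
 endfacet
 facet normal -0.961 -0.247 -0.127
  outer loop
   vertex 0.2 2.7 1.1
   vertex 0.7 0.7 1.2
   vertex 0.2 1.1 4.2
  endloop
 endfacet
 facet normal 0.775 0.453 -0.441
  outer loop
   vertex 2.4 1.8 0.1
   vertex 1.1 4.8 0.9
   vertex 4.7 0.4 2.7
  endloop
 endfacet
 facet normal 0.153 -0.807 -0.570
  outer loop
   vertex 2.4 1.8 0.1
   vertex 4.7 0.4 2.7
   vertex 0.7 0.7 1.2
  endloop
 endfacet
 facet normal -0.386 0.078 -0.919
  outer loop
   vertex 2.4 1.8 0.1
   vertex 0.2 2.7 1.1
   vertex 1.1 4.8 0.9
  endloop
 endfacet
 facet normal -0.462 -0.159 -0.873
  outer loop
   vertex 2.4 1.8 0.1
   vertex 0.7 0.7 1.2
   vertex 0.2 2.7 1.1
  endloop
 endfacet
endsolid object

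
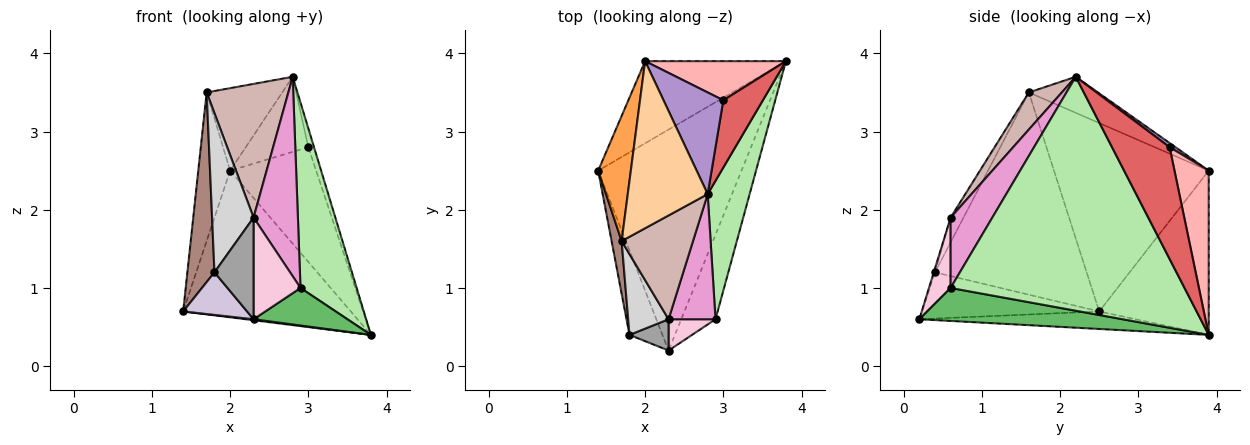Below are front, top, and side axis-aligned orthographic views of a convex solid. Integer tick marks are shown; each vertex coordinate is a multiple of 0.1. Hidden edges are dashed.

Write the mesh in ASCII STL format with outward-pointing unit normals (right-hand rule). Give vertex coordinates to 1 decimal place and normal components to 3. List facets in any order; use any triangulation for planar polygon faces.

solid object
 facet normal -0.122 -0.004 -0.993
  outer loop
   vertex 2.3 0.2 0.6
   vertex 1.4 2.5 0.7
   vertex 3.8 3.9 0.4
  endloop
 endfacet
 facet normal -0.495 0.758 -0.424
  outer loop
   vertex 2.0 3.9 2.5
   vertex 3.8 3.9 0.4
   vertex 1.4 2.5 0.7
  endloop
 endfacet
 facet normal -0.966 0.199 0.167
  outer loop
   vertex 1.7 1.6 3.5
   vertex 2.0 3.9 2.5
   vertex 1.4 2.5 0.7
  endloop
 endfacet
 facet normal -0.375 0.410 0.831
  outer loop
   vertex 1.7 1.6 3.5
   vertex 2.8 2.2 3.7
   vertex 2.0 3.9 2.5
  endloop
 endfacet
 facet normal 0.661 -0.305 -0.686
  outer loop
   vertex 2.9 0.6 1.0
   vertex 2.3 0.2 0.6
   vertex 3.8 3.9 0.4
  endloop
 endfacet
 facet normal 0.958 -0.230 0.172
  outer loop
   vertex 2.9 0.6 1.0
   vertex 3.8 3.9 0.4
   vertex 2.8 2.2 3.7
  endloop
 endfacet
 facet normal 0.939 0.093 0.332
  outer loop
   vertex 3.0 3.4 2.8
   vertex 2.8 2.2 3.7
   vertex 3.8 3.9 0.4
  endloop
 endfacet
 facet normal 0.352 0.886 0.302
  outer loop
   vertex 3.0 3.4 2.8
   vertex 3.8 3.9 0.4
   vertex 2.0 3.9 2.5
  endloop
 endfacet
 facet normal 0.056 0.593 0.803
  outer loop
   vertex 3.0 3.4 2.8
   vertex 2.0 3.9 2.5
   vertex 2.8 2.2 3.7
  endloop
 endfacet
 facet normal -0.781 -0.281 -0.557
  outer loop
   vertex 1.8 0.4 1.2
   vertex 1.4 2.5 0.7
   vertex 2.3 0.2 0.6
  endloop
 endfacet
 facet normal -0.983 -0.176 0.049
  outer loop
   vertex 1.8 0.4 1.2
   vertex 1.7 1.6 3.5
   vertex 1.4 2.5 0.7
  endloop
 endfacet
 facet normal 0.304 -0.752 0.584
  outer loop
   vertex 2.3 0.6 1.9
   vertex 2.8 2.2 3.7
   vertex 1.7 1.6 3.5
  endloop
 endfacet
 facet normal 0.623 -0.662 0.416
  outer loop
   vertex 2.3 0.6 1.9
   vertex 2.9 0.6 1.0
   vertex 2.8 2.2 3.7
  endloop
 endfacet
 facet normal 0.404 -0.874 0.269
  outer loop
   vertex 2.3 0.6 1.9
   vertex 2.3 0.2 0.6
   vertex 2.9 0.6 1.0
  endloop
 endfacet
 facet normal -0.029 -0.955 0.294
  outer loop
   vertex 2.3 0.6 1.9
   vertex 1.8 0.4 1.2
   vertex 2.3 0.2 0.6
  endloop
 endfacet
 facet normal -0.268 -0.859 0.437
  outer loop
   vertex 2.3 0.6 1.9
   vertex 1.7 1.6 3.5
   vertex 1.8 0.4 1.2
  endloop
 endfacet
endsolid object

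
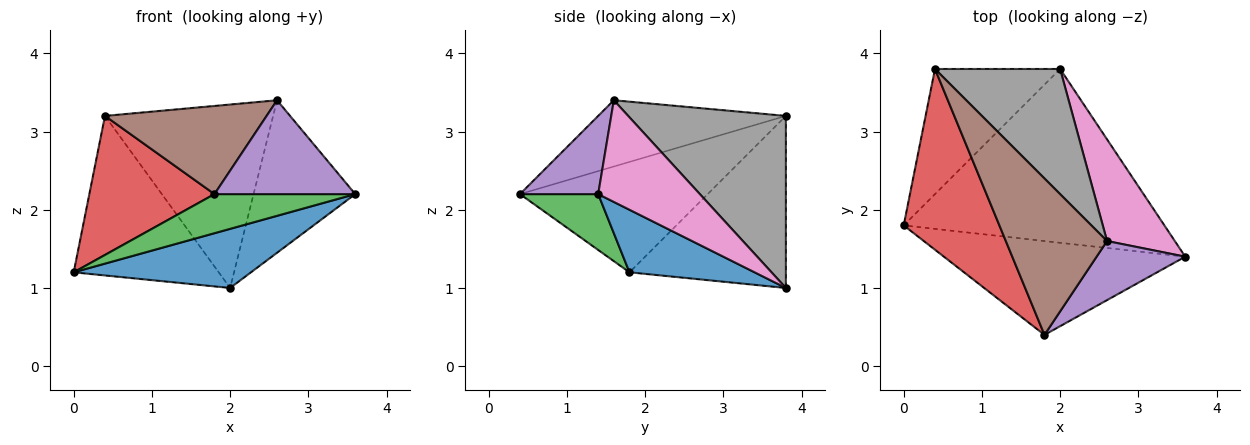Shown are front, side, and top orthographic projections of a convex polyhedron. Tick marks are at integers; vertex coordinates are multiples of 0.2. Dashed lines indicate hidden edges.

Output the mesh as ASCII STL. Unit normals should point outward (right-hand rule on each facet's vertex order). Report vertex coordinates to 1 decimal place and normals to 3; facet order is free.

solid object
 facet normal 0.222 -0.314 -0.923
  outer loop
   vertex 2.0 3.8 1.0
   vertex 3.6 1.4 2.2
   vertex 0.0 1.8 1.2
  endloop
 endfacet
 facet normal -0.647 0.600 -0.471
  outer loop
   vertex 0.4 3.8 3.2
   vertex 2.0 3.8 1.0
   vertex 0.0 1.8 1.2
  endloop
 endfacet
 facet normal 0.209 -0.376 -0.903
  outer loop
   vertex 1.8 0.4 2.2
   vertex 0.0 1.8 1.2
   vertex 3.6 1.4 2.2
  endloop
 endfacet
 facet normal -0.675 -0.450 0.585
  outer loop
   vertex 1.8 0.4 2.2
   vertex 0.4 3.8 3.2
   vertex 0.0 1.8 1.2
  endloop
 endfacet
 facet normal 0.425 -0.766 0.482
  outer loop
   vertex 2.6 1.6 3.4
   vertex 1.8 0.4 2.2
   vertex 3.6 1.4 2.2
  endloop
 endfacet
 facet normal -0.495 -0.427 0.757
  outer loop
   vertex 2.6 1.6 3.4
   vertex 0.4 3.8 3.2
   vertex 1.8 0.4 2.2
  endloop
 endfacet
 facet normal 0.640 0.640 0.426
  outer loop
   vertex 2.6 1.6 3.4
   vertex 3.6 1.4 2.2
   vertex 2.0 3.8 1.0
  endloop
 endfacet
 facet normal 0.613 0.653 0.445
  outer loop
   vertex 2.6 1.6 3.4
   vertex 2.0 3.8 1.0
   vertex 0.4 3.8 3.2
  endloop
 endfacet
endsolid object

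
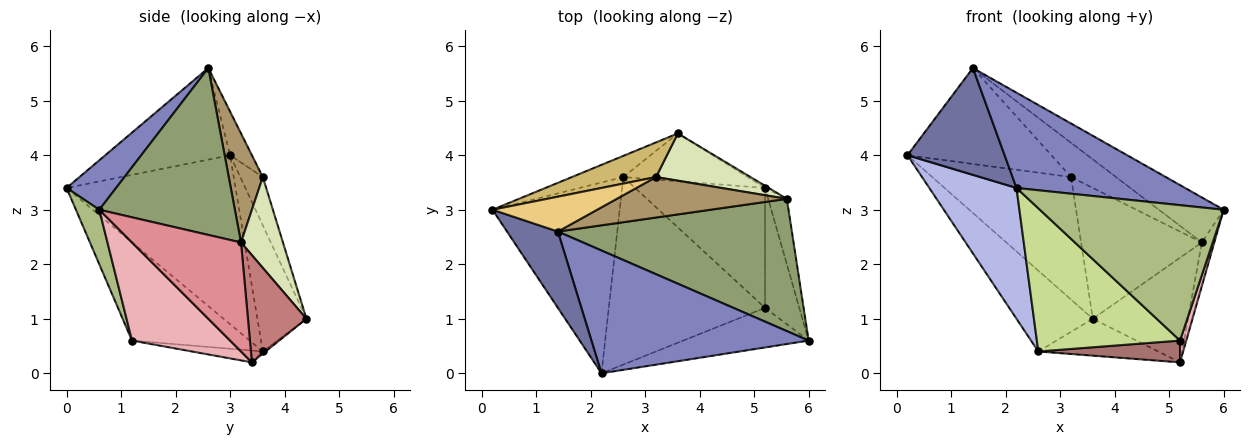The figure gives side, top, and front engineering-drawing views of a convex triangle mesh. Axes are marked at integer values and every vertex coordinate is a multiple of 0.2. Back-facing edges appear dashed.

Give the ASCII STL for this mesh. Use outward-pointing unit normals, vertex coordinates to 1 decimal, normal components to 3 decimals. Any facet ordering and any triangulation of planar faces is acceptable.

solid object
 facet normal -0.723 -0.562 0.402
  outer loop
   vertex 1.4 2.6 5.6
   vertex 0.2 3.0 4.0
   vertex 2.2 0.0 3.4
  endloop
 endfacet
 facet normal 0.177 -0.603 0.778
  outer loop
   vertex 1.4 2.6 5.6
   vertex 2.2 0.0 3.4
   vertex 6.0 0.6 3.0
  endloop
 endfacet
 facet normal -0.528 0.821 -0.215
  outer loop
   vertex 2.6 3.6 0.4
   vertex 0.2 3.0 4.0
   vertex 3.6 4.4 1.0
  endloop
 endfacet
 facet normal -0.739 -0.381 -0.556
  outer loop
   vertex 2.6 3.6 0.4
   vertex 2.2 0.0 3.4
   vertex 0.2 3.0 4.0
  endloop
 endfacet
 facet normal 0.560 0.267 0.785
  outer loop
   vertex 5.6 3.2 2.4
   vertex 1.4 2.6 5.6
   vertex 6.0 0.6 3.0
  endloop
 endfacet
 facet normal 0.121 -0.953 -0.279
  outer loop
   vertex 5.2 1.2 0.6
   vertex 6.0 0.6 3.0
   vertex 2.2 0.0 3.4
  endloop
 endfacet
 facet normal -0.447 -0.543 -0.711
  outer loop
   vertex 5.2 1.2 0.6
   vertex 2.2 0.0 3.4
   vertex 2.6 3.6 0.4
  endloop
 endfacet
 facet normal 0.310 0.894 0.323
  outer loop
   vertex 3.2 3.6 3.6
   vertex 5.6 3.2 2.4
   vertex 3.6 4.4 1.0
  endloop
 endfacet
 facet normal 0.440 0.580 0.686
  outer loop
   vertex 3.2 3.6 3.6
   vertex 1.4 2.6 5.6
   vertex 5.6 3.2 2.4
  endloop
 endfacet
 facet normal -0.154 0.951 0.269
  outer loop
   vertex 3.2 3.6 3.6
   vertex 3.6 4.4 1.0
   vertex 0.2 3.0 4.0
  endloop
 endfacet
 facet normal -0.141 0.930 0.338
  outer loop
   vertex 3.2 3.6 3.6
   vertex 0.2 3.0 4.0
   vertex 1.4 2.6 5.6
  endloop
 endfacet
 facet normal -0.014 0.611 -0.792
  outer loop
   vertex 5.2 3.4 0.2
   vertex 2.6 3.6 0.4
   vertex 3.6 4.4 1.0
  endloop
 endfacet
 facet normal -0.089 -0.178 -0.980
  outer loop
   vertex 5.2 3.4 0.2
   vertex 5.2 1.2 0.6
   vertex 2.6 3.6 0.4
  endloop
 endfacet
 facet normal 0.524 0.852 -0.018
  outer loop
   vertex 5.2 3.4 0.2
   vertex 3.6 4.4 1.0
   vertex 5.6 3.2 2.4
  endloop
 endfacet
 facet normal 0.979 0.112 -0.168
  outer loop
   vertex 5.2 3.4 0.2
   vertex 5.6 3.2 2.4
   vertex 6.0 0.6 3.0
  endloop
 endfacet
 facet normal 0.942 -0.060 -0.329
  outer loop
   vertex 5.2 3.4 0.2
   vertex 6.0 0.6 3.0
   vertex 5.2 1.2 0.6
  endloop
 endfacet
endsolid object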